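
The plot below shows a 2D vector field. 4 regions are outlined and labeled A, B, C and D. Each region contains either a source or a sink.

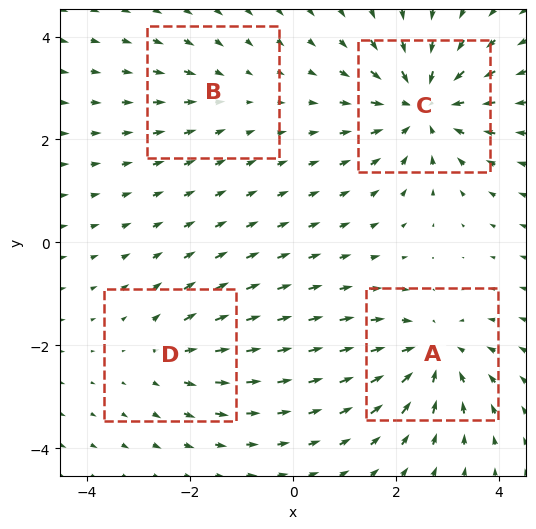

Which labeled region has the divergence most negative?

Divergence at each region's feature centre — A: about -5, B: about -2, C: about -6, D: about +3. Region C is most negative.

C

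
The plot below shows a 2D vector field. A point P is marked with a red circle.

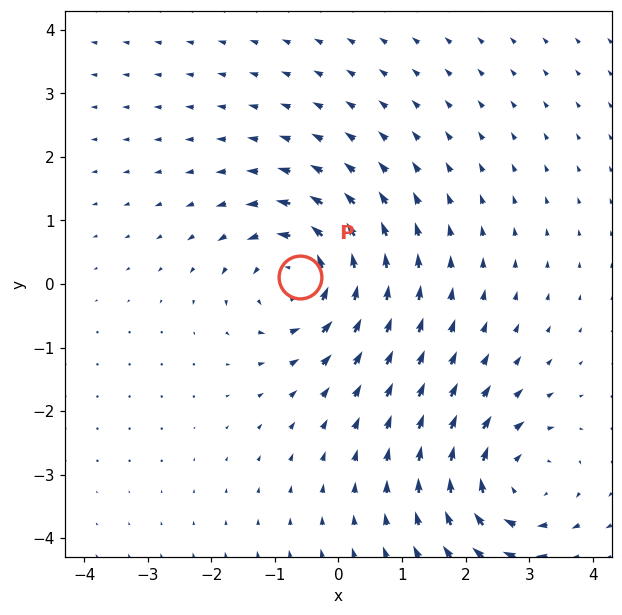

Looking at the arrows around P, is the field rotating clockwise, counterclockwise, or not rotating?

counterclockwise

Near P at (-0.6, 0.1) the arrows circulate counterclockwise. The curl (z-component) there is about +5; positive curl means counterclockwise rotation.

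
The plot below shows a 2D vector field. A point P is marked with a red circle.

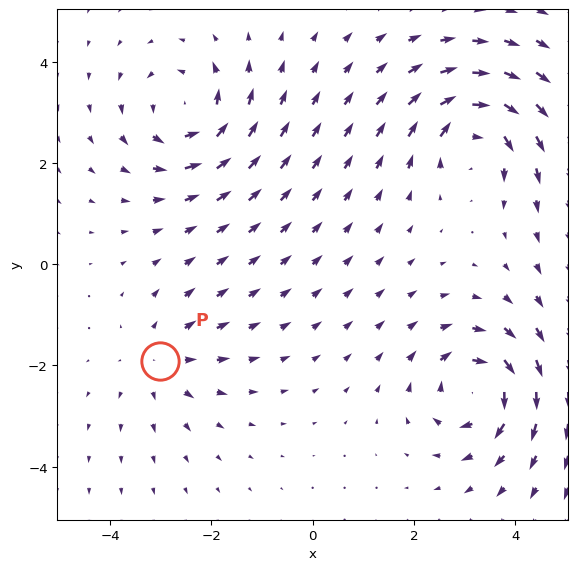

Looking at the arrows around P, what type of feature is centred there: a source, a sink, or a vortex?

At P (-3.0, -1.9) the arrows spread outward. Divergence about +3, curl ≈0 — positive divergence with near-zero curl is a source.

source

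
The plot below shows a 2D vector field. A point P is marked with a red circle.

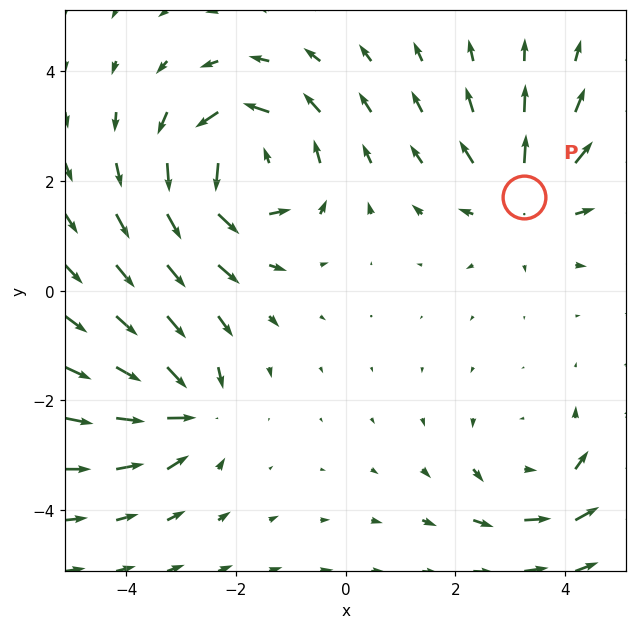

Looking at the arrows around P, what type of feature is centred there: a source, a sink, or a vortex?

At P (3.2, 1.7) the arrows spread outward. Divergence about +3, curl ≈0 — positive divergence with near-zero curl is a source.

source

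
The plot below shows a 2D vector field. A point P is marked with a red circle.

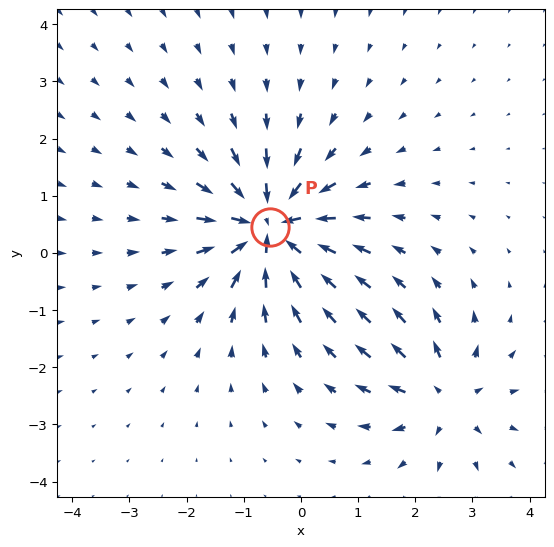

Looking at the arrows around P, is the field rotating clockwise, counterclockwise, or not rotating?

not rotating

Near P at (-0.5, 0.4) the arrows show no circulation. The curl there is ≈0.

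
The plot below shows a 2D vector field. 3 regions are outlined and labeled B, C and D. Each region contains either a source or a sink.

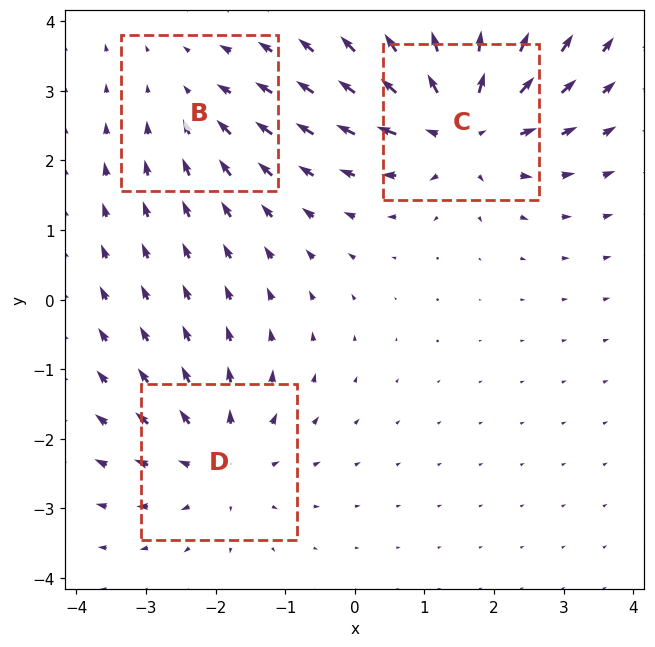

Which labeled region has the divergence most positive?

Divergence at each region's feature centre — B: about -2, C: about +5, D: about +3. Region C is most positive.

C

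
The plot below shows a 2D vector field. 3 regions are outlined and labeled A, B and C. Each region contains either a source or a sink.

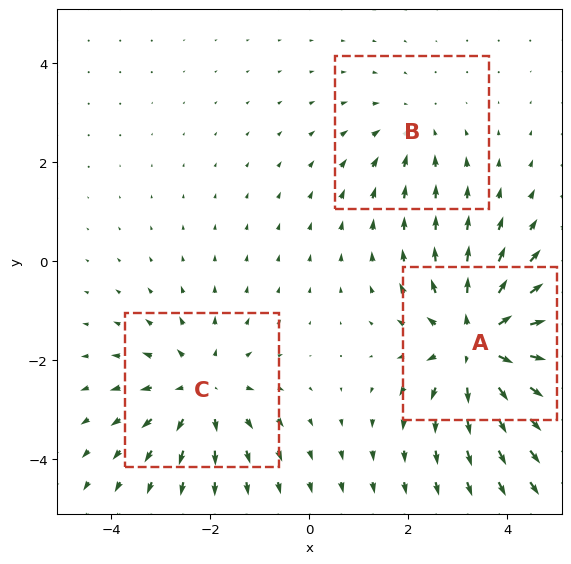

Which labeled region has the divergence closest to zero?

B

Divergence at each region's feature centre — A: about +5, B: about -2, C: about +3. Region B is closest to zero.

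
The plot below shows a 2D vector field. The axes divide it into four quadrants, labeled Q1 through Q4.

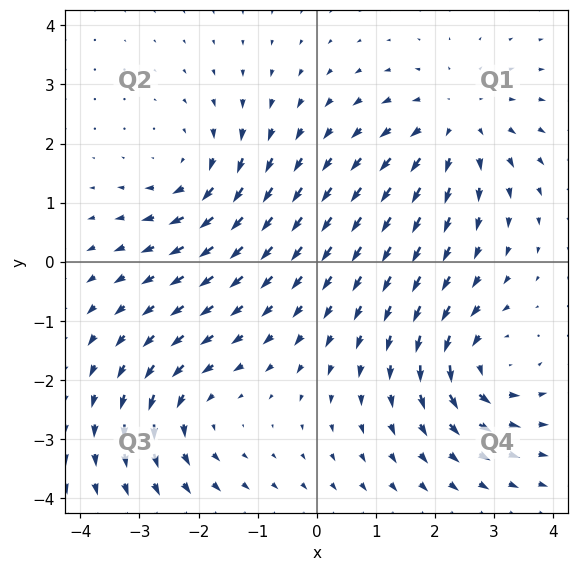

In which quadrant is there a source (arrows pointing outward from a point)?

The source sits at approximately (2.4, 2.3), which lies in quadrant Q1. The divergence there is about +3, positive as expected for a source.

Q1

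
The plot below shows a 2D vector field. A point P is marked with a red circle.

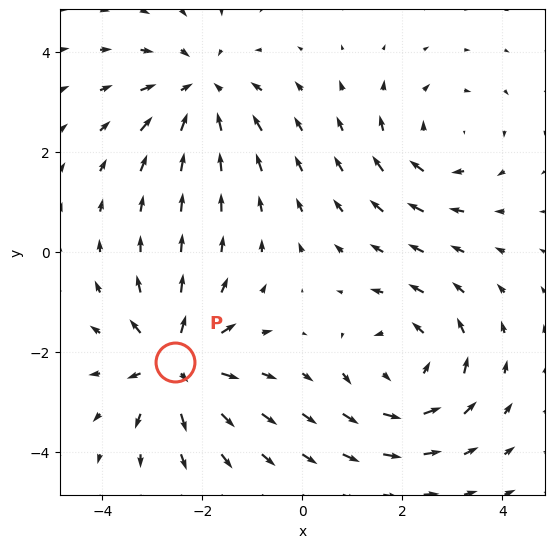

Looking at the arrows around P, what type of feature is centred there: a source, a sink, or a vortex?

At P (-2.5, -2.2) the arrows spread outward. Divergence about +6, curl ≈0 — positive divergence with near-zero curl is a source.

source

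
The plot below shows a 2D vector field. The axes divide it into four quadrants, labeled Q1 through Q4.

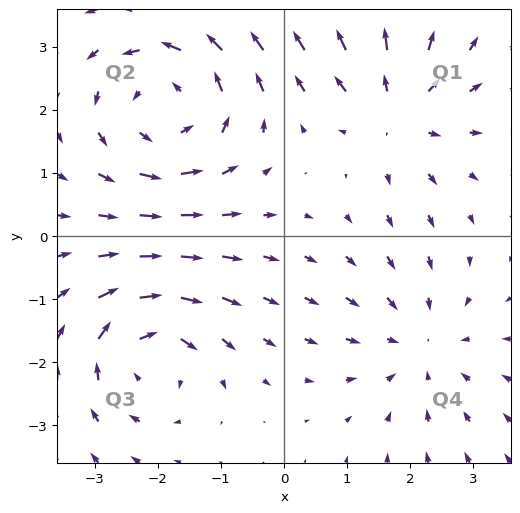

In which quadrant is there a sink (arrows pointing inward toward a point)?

The sink sits at approximately (2.2, -1.7), which lies in quadrant Q4. The divergence there is about -3, negative as expected for a sink.

Q4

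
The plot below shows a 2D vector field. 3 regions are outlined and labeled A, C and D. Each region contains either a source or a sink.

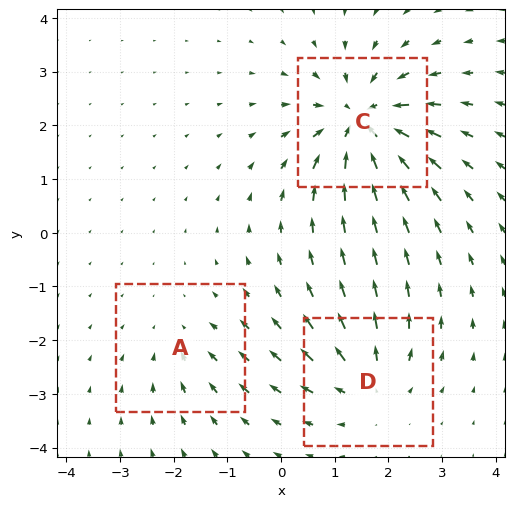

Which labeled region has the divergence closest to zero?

Divergence at each region's feature centre — A: about -2, C: about -6, D: about +4. Region A is closest to zero.

A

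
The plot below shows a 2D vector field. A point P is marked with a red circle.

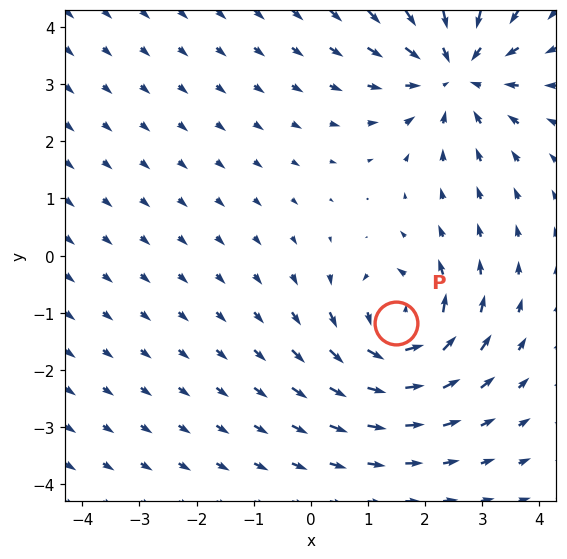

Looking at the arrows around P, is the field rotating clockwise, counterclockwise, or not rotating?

counterclockwise

Near P at (1.5, -1.2) the arrows circulate counterclockwise. The curl (z-component) there is about +4; positive curl means counterclockwise rotation.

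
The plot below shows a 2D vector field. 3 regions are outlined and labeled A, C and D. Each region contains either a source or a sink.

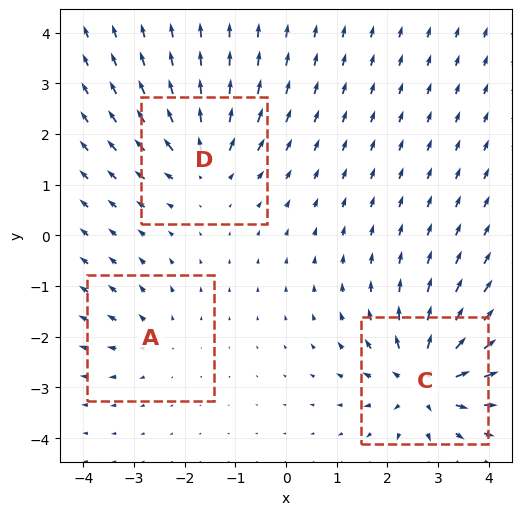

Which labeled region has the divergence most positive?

C

Divergence at each region's feature centre — A: about +2, C: about +6, D: about +4. Region C is most positive.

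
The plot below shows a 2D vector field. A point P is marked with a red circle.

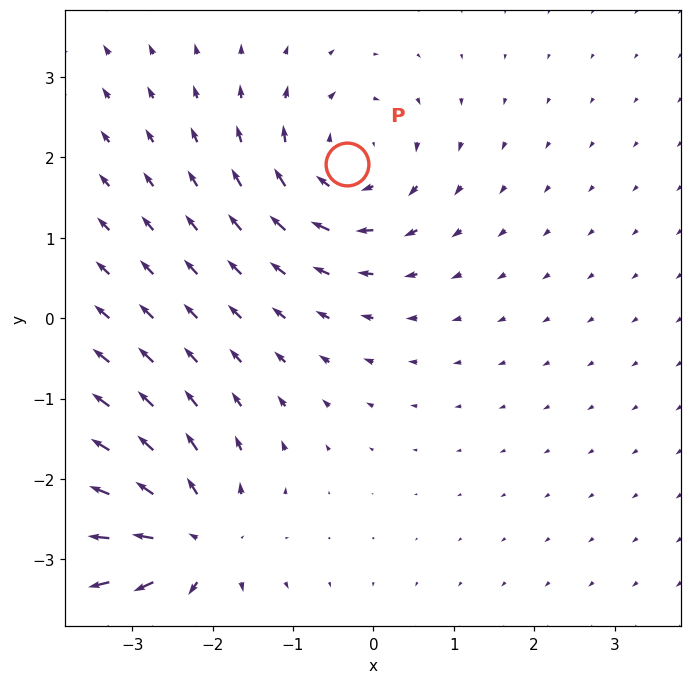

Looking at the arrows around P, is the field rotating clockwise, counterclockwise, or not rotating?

clockwise

Near P at (-0.3, 1.9) the arrows circulate clockwise. The curl (z-component) there is about -4; negative curl means clockwise rotation.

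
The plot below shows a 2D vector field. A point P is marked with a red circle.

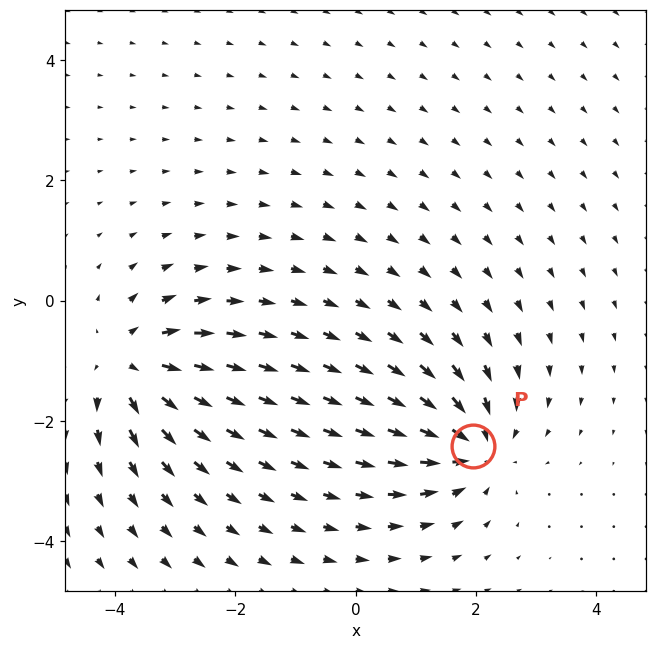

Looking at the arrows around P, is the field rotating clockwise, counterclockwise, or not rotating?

Near P at (1.9, -2.4) the arrows show no circulation. The curl there is ≈0.

not rotating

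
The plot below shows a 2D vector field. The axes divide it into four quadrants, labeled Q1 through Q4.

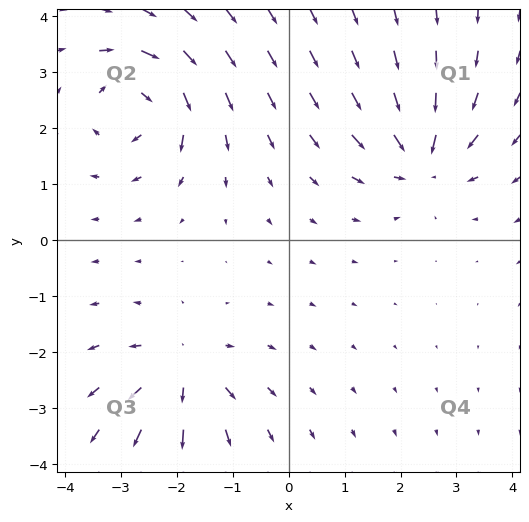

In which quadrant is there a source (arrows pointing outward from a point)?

The source sits at approximately (-1.9, -2.3), which lies in quadrant Q3. The divergence there is about +4, positive as expected for a source.

Q3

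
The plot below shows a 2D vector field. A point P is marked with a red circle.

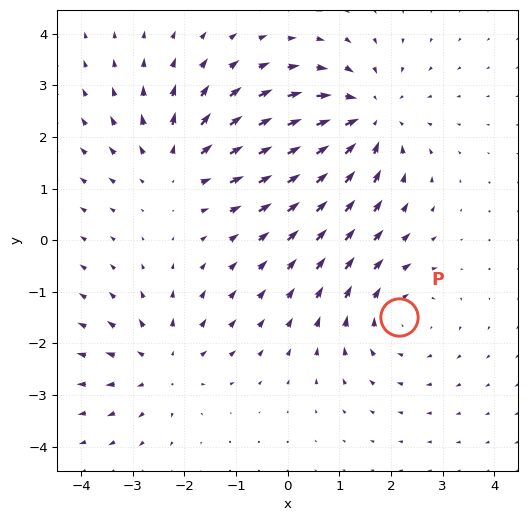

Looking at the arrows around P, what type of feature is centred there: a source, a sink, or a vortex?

vortex

At P (2.2, -1.5) the arrows circulate clockwise. Divergence ≈0, curl about -3 — near-zero divergence with nonzero curl is a vortex.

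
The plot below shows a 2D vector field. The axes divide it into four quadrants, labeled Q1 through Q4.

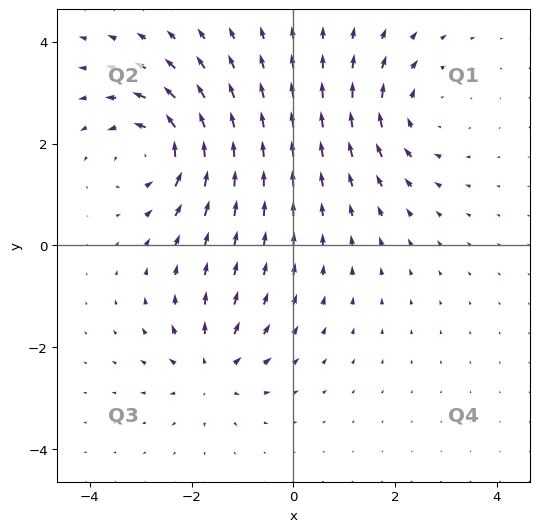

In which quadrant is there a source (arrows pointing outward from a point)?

The source sits at approximately (-1.6, -2.4), which lies in quadrant Q3. The divergence there is about +4, positive as expected for a source.

Q3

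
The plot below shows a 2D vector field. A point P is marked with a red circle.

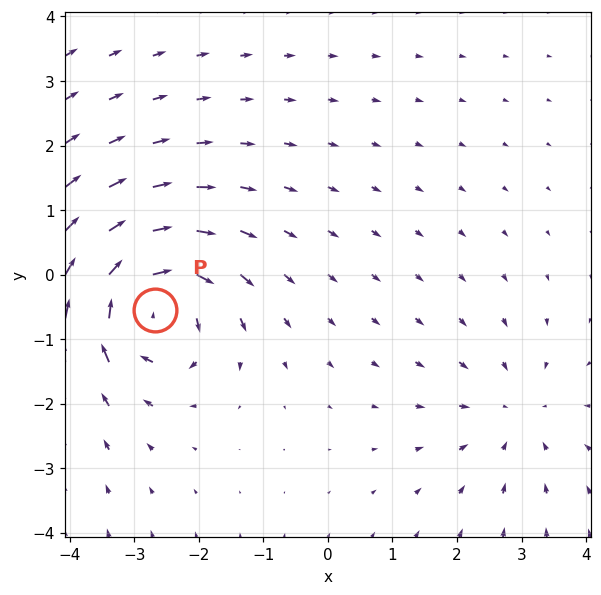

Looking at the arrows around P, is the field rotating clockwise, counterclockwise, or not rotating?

Near P at (-2.7, -0.6) the arrows circulate clockwise. The curl (z-component) there is about -6; negative curl means clockwise rotation.

clockwise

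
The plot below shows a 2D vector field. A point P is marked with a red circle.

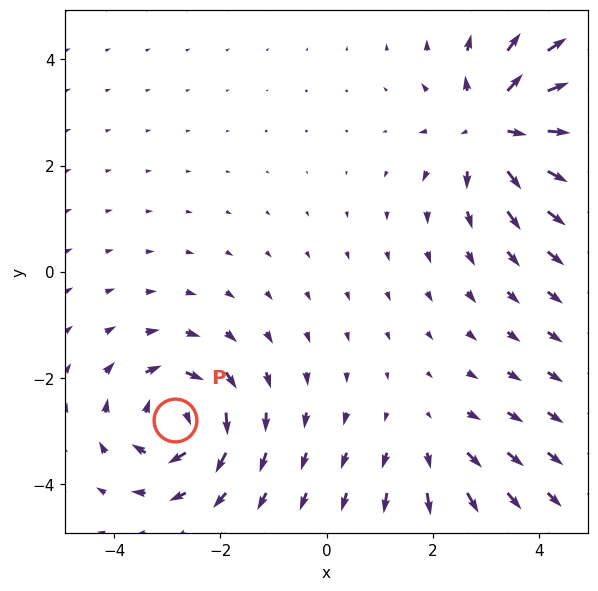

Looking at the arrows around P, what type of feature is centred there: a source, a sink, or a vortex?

vortex

At P (-2.9, -2.8) the arrows circulate clockwise. Divergence ≈0, curl about -5 — near-zero divergence with nonzero curl is a vortex.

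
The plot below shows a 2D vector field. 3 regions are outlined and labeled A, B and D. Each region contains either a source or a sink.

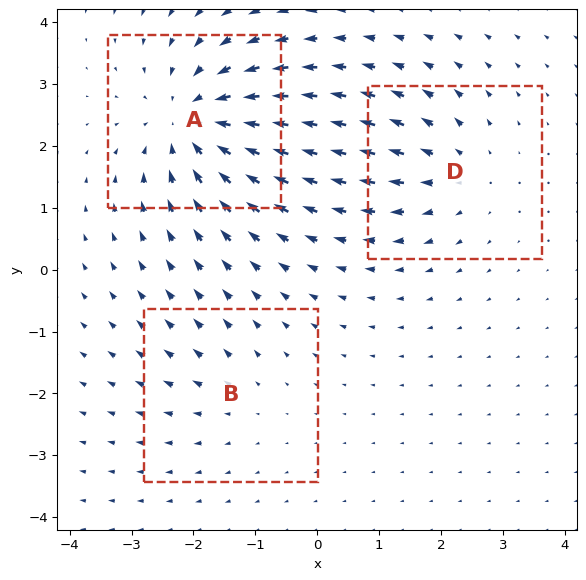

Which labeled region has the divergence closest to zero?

Divergence at each region's feature centre — A: about -5, B: about +2, D: about +3. Region B is closest to zero.

B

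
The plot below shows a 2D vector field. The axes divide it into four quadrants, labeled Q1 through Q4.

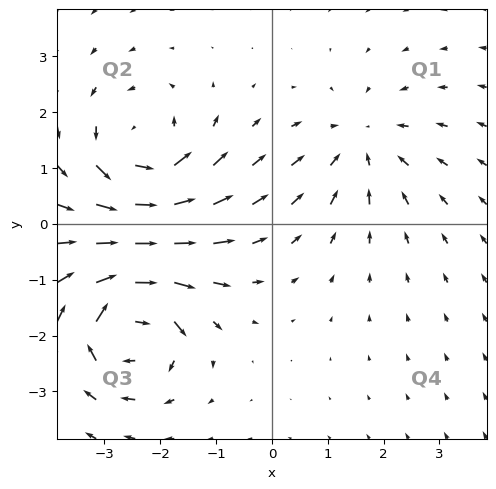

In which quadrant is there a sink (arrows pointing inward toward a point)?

The sink sits at approximately (1.6, 1.4), which lies in quadrant Q1. The divergence there is about -3, negative as expected for a sink.

Q1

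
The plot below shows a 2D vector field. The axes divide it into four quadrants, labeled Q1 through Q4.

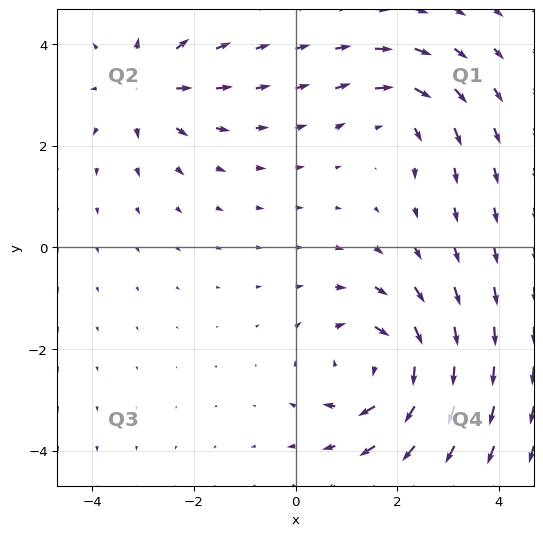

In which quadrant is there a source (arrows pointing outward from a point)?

Q2

The source sits at approximately (-2.9, 3.2), which lies in quadrant Q2. The divergence there is about +3, positive as expected for a source.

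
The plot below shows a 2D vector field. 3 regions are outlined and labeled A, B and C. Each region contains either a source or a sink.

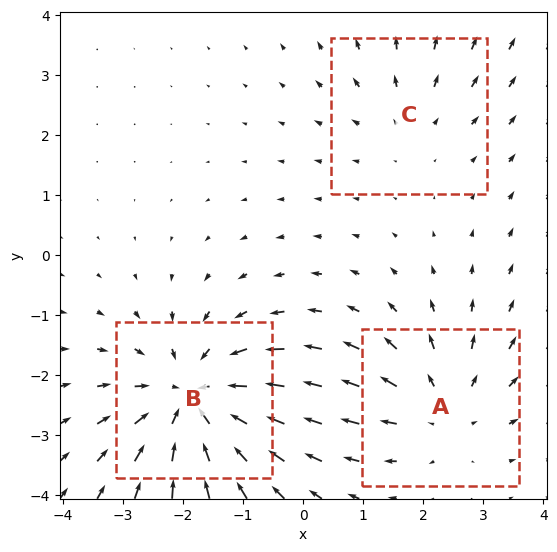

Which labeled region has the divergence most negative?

B

Divergence at each region's feature centre — A: about +3, B: about -4, C: about +2. Region B is most negative.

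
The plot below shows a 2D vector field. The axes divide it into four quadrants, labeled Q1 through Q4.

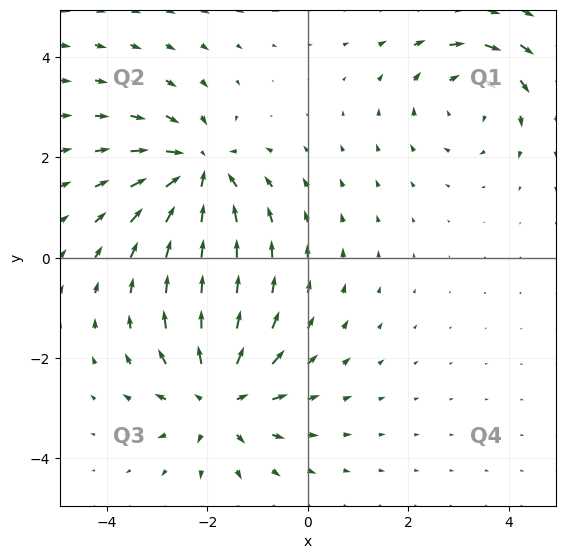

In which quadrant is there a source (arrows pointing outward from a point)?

The source sits at approximately (-1.8, -2.8), which lies in quadrant Q3. The divergence there is about +5, positive as expected for a source.

Q3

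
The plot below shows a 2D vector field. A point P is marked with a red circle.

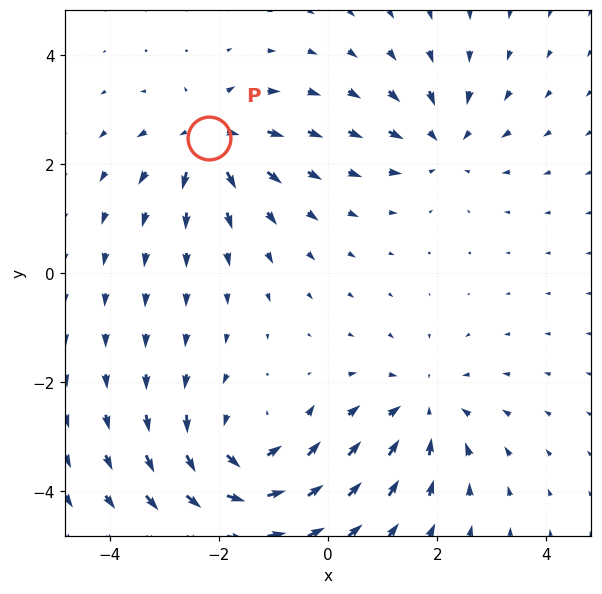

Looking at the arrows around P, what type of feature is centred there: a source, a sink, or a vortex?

source

At P (-2.2, 2.5) the arrows spread outward. Divergence about +4, curl ≈0 — positive divergence with near-zero curl is a source.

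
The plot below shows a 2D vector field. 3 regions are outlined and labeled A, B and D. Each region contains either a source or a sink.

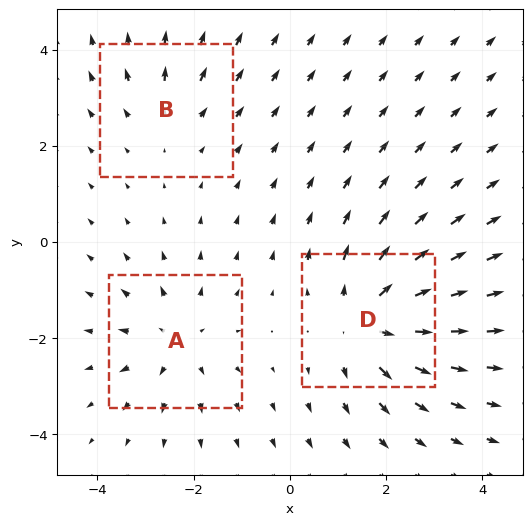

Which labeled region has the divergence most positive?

Divergence at each region's feature centre — A: about +3, B: about +2, D: about +4. Region D is most positive.

D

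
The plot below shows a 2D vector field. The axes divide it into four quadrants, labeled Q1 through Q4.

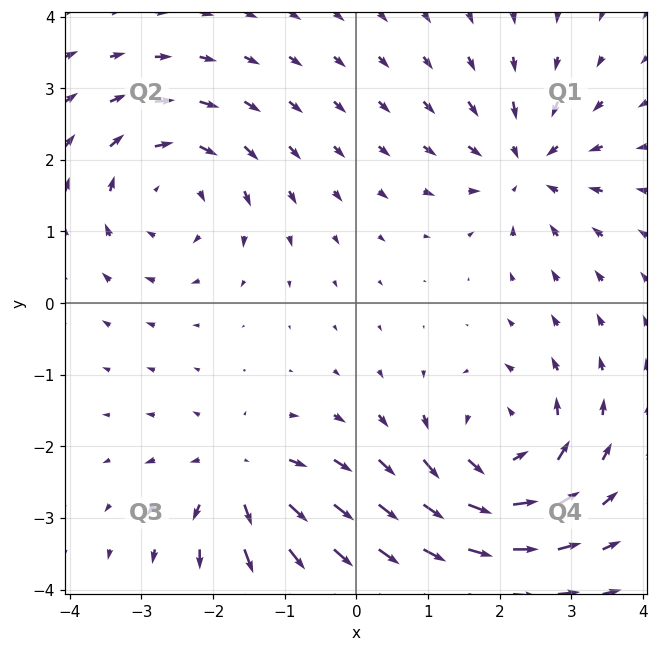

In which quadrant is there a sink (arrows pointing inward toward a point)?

Q1

The sink sits at approximately (2.4, 1.9), which lies in quadrant Q1. The divergence there is about -4, negative as expected for a sink.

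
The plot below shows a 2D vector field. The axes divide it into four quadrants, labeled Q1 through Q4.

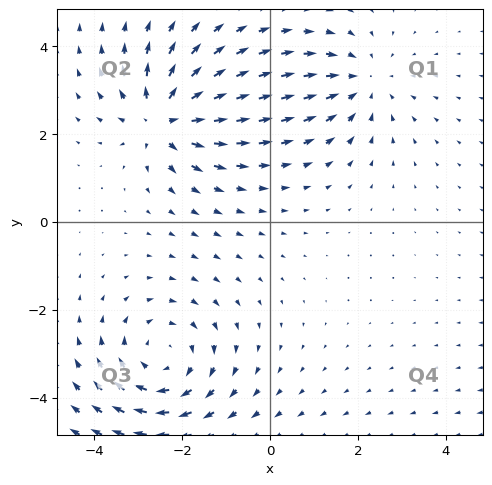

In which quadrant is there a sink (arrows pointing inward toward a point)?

Q1

The sink sits at approximately (2.1, 3.2), which lies in quadrant Q1. The divergence there is about -3, negative as expected for a sink.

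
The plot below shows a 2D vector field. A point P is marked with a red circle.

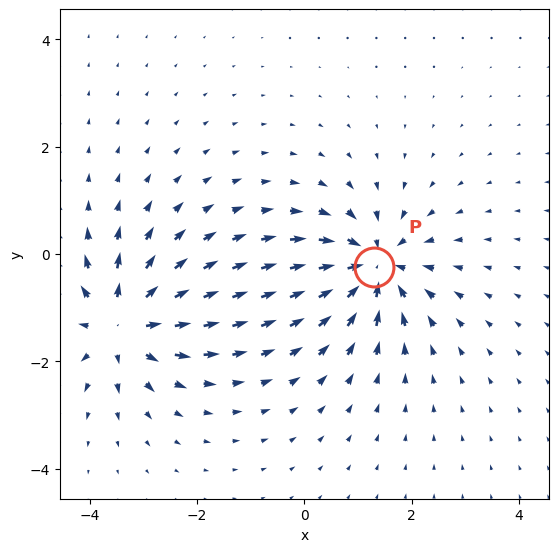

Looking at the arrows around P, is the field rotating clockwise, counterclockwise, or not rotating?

not rotating

Near P at (1.3, -0.2) the arrows show no circulation. The curl there is ≈0.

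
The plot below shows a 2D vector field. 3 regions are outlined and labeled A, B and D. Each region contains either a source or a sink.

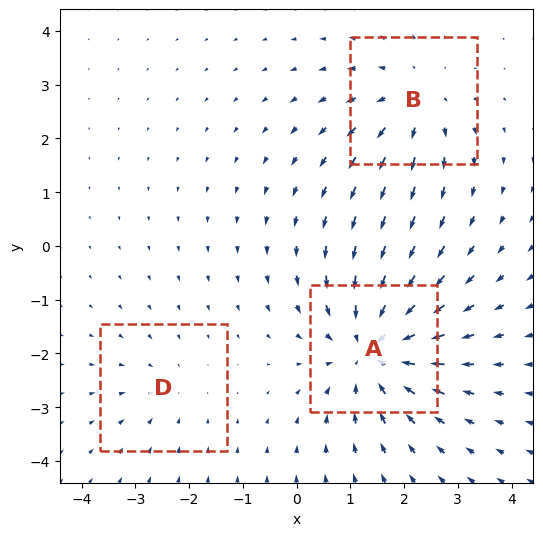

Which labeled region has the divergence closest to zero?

D

Divergence at each region's feature centre — A: about -5, B: about +3, D: about -2. Region D is closest to zero.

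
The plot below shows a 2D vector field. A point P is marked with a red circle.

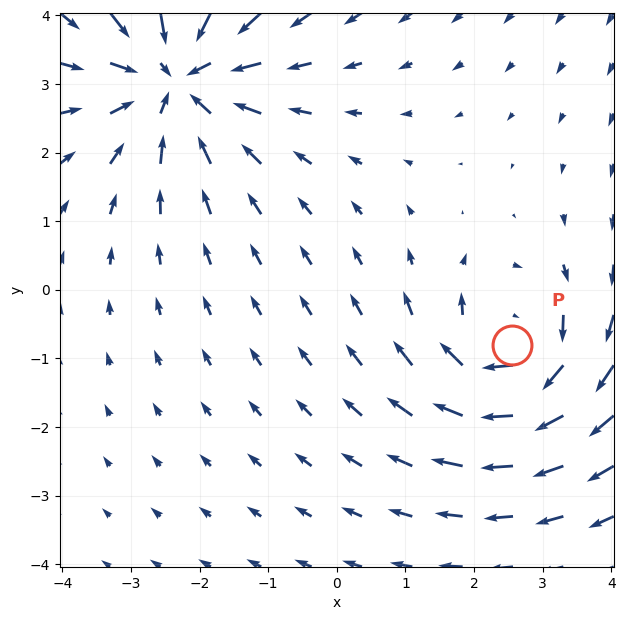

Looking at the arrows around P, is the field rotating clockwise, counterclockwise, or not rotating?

Near P at (2.6, -0.8) the arrows circulate clockwise. The curl (z-component) there is about -3; negative curl means clockwise rotation.

clockwise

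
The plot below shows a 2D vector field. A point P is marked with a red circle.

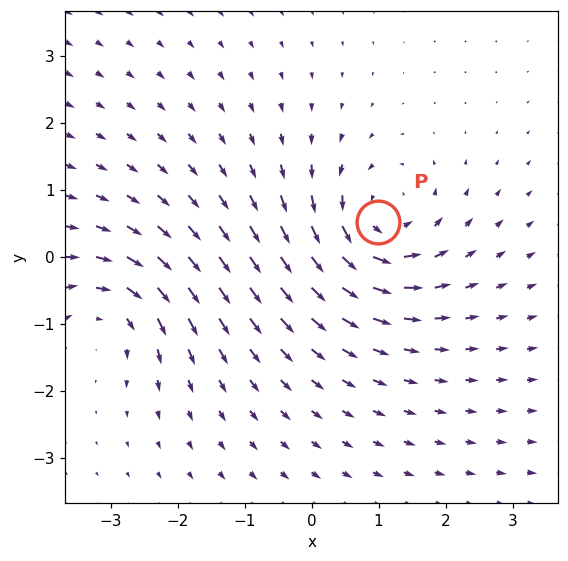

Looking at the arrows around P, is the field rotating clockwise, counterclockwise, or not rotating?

Near P at (1.0, 0.5) the arrows circulate counterclockwise. The curl (z-component) there is about +6; positive curl means counterclockwise rotation.

counterclockwise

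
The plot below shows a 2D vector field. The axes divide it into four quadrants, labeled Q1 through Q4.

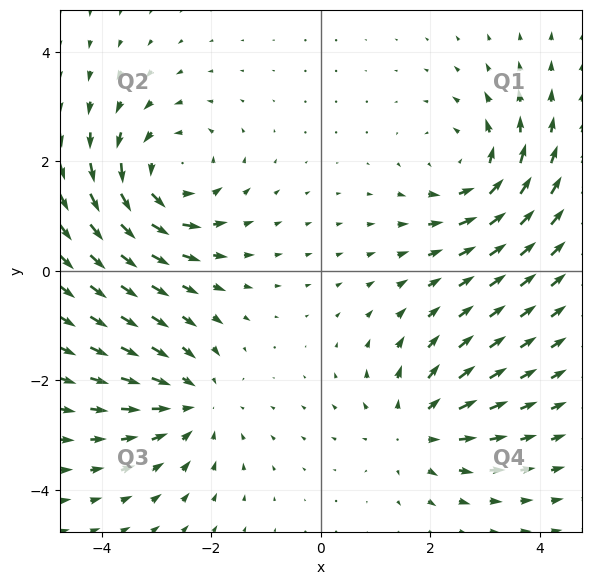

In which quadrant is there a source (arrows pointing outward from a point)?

The source sits at approximately (1.7, -2.9), which lies in quadrant Q4. The divergence there is about +3, positive as expected for a source.

Q4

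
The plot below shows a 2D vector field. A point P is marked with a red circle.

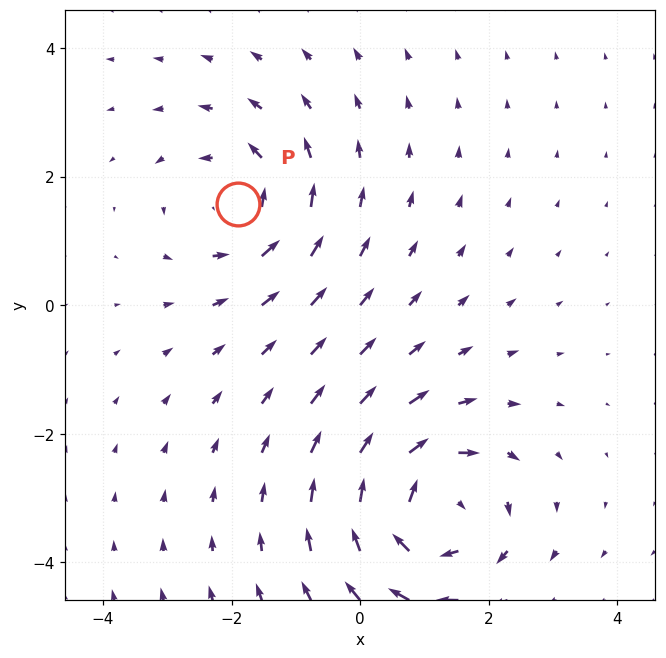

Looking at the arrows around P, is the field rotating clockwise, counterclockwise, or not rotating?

counterclockwise

Near P at (-1.9, 1.6) the arrows circulate counterclockwise. The curl (z-component) there is about +4; positive curl means counterclockwise rotation.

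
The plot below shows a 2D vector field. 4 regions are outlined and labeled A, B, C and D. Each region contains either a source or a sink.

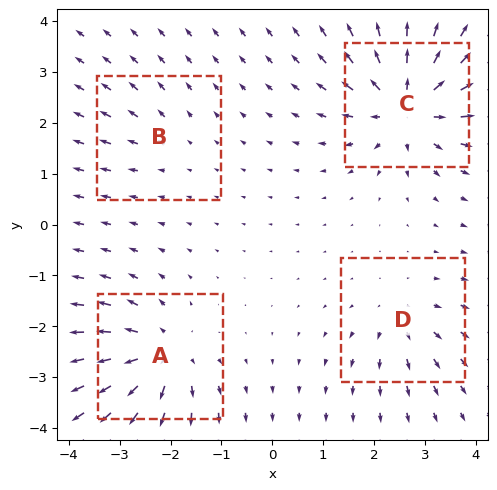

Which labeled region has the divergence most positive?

C

Divergence at each region's feature centre — A: about +6, B: about +2, C: about +8, D: about +4. Region C is most positive.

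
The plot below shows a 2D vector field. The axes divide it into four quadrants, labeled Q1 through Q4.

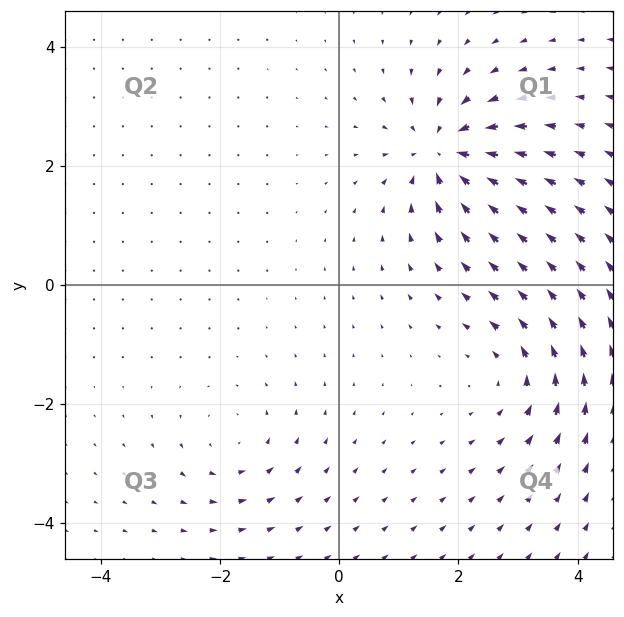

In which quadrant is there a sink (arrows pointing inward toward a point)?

The sink sits at approximately (1.7, 2.2), which lies in quadrant Q1. The divergence there is about -7, negative as expected for a sink.

Q1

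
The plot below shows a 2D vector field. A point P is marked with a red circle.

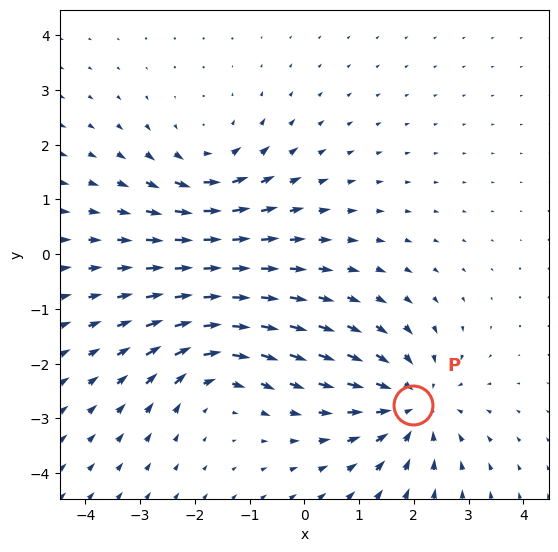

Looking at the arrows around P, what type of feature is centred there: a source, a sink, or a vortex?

sink

At P (2.0, -2.7) the arrows converge inward. Divergence about -4, curl ≈0 — negative divergence with near-zero curl is a sink.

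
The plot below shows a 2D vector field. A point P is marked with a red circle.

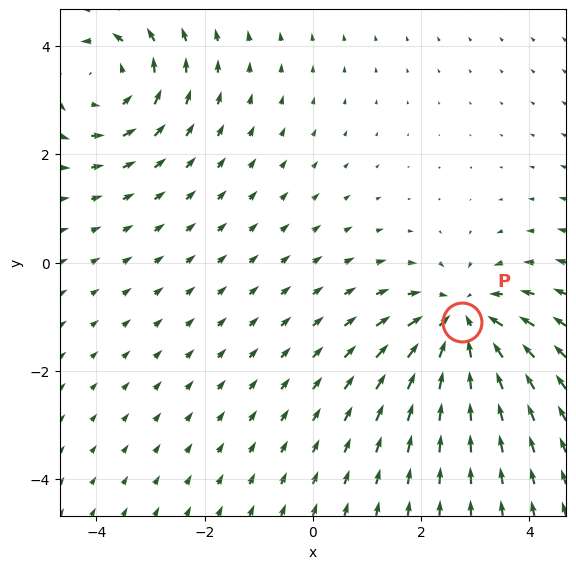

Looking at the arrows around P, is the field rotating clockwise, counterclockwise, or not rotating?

not rotating

Near P at (2.8, -1.1) the arrows show no circulation. The curl there is ≈0.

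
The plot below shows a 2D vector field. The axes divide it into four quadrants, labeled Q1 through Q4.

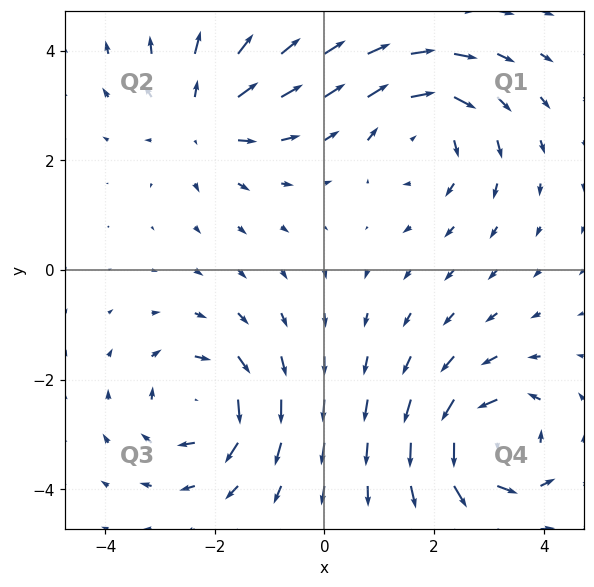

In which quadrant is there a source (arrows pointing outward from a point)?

Q2

The source sits at approximately (-2.2, 2.8), which lies in quadrant Q2. The divergence there is about +3, positive as expected for a source.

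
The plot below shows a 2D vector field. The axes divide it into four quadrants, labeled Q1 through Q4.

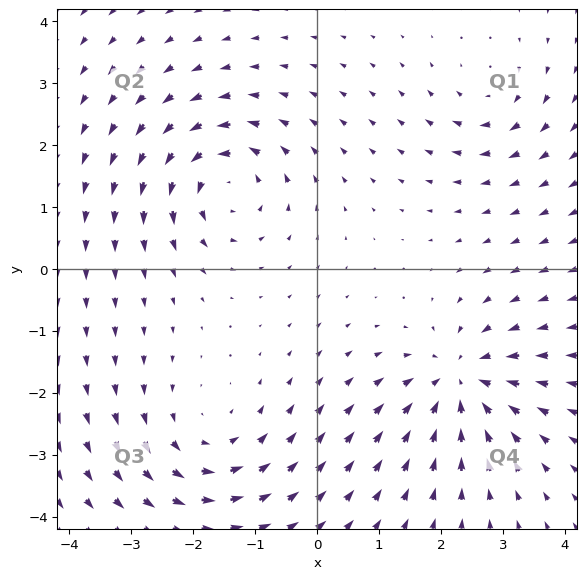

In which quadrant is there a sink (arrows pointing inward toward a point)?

Q4

The sink sits at approximately (2.3, -1.8), which lies in quadrant Q4. The divergence there is about -6, negative as expected for a sink.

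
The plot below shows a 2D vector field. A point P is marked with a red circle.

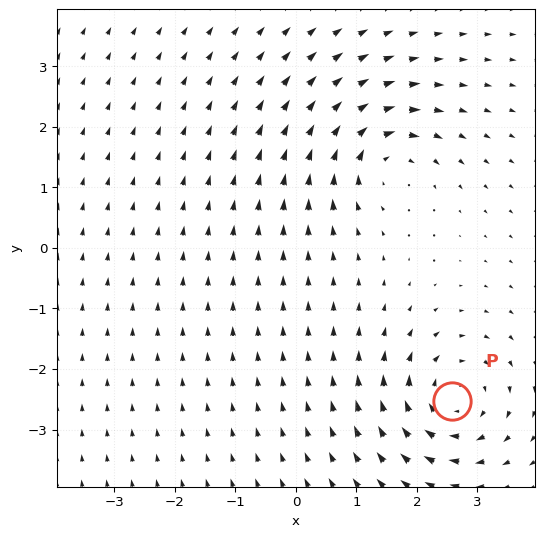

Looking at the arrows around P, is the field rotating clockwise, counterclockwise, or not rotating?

Near P at (2.6, -2.5) the arrows circulate clockwise. The curl (z-component) there is about -5; negative curl means clockwise rotation.

clockwise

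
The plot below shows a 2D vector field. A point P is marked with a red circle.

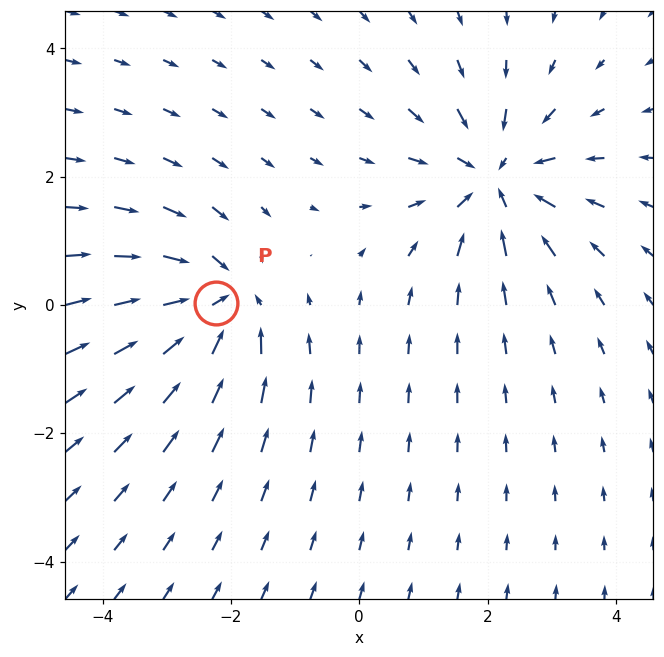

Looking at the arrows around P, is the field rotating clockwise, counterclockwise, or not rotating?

Near P at (-2.2, 0.0) the arrows show no circulation. The curl there is ≈0.

not rotating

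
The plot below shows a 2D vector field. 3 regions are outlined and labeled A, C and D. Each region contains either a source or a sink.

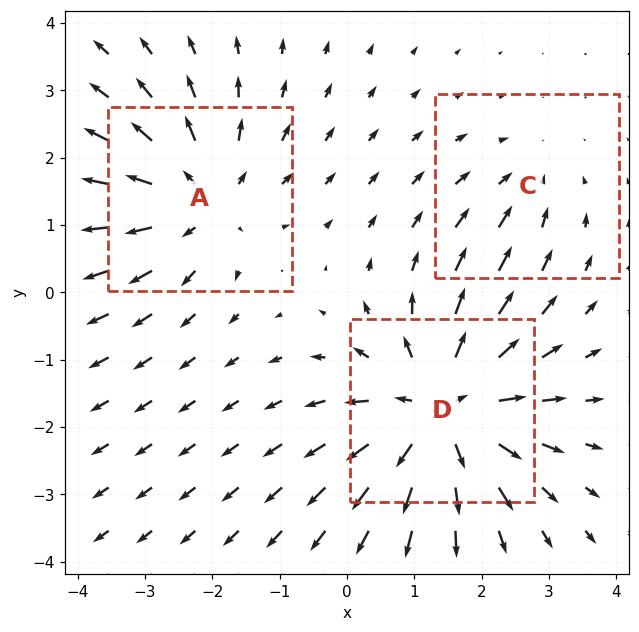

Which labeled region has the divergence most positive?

Divergence at each region's feature centre — A: about +3, C: about -2, D: about +5. Region D is most positive.

D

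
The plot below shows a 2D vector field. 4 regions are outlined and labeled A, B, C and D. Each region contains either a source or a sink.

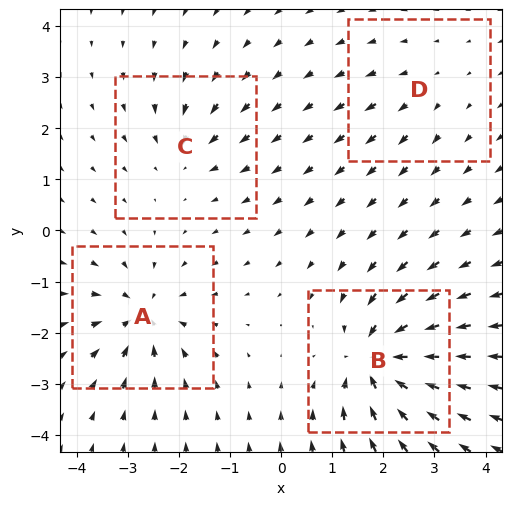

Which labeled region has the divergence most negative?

Divergence at each region's feature centre — A: about -6, B: about -9, C: about -4, D: about +2. Region B is most negative.

B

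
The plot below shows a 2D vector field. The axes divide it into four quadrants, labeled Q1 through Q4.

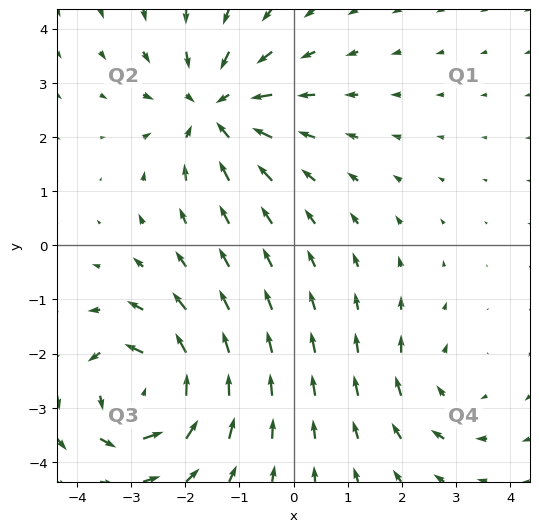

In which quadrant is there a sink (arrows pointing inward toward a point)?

Q2

The sink sits at approximately (-1.4, 2.5), which lies in quadrant Q2. The divergence there is about -4, negative as expected for a sink.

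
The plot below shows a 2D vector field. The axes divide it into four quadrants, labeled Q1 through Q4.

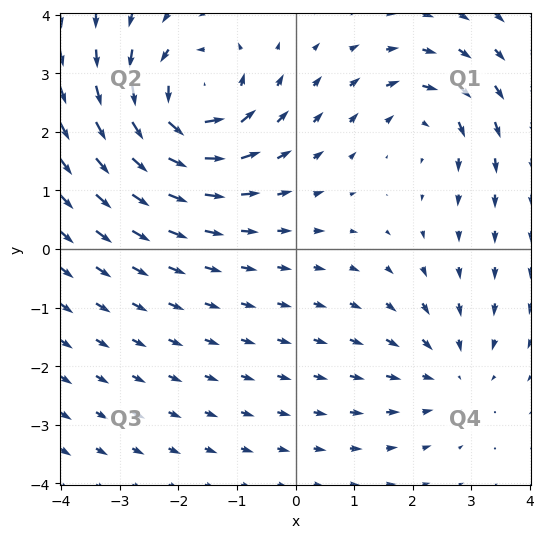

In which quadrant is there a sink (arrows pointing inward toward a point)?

Q4

The sink sits at approximately (2.6, -2.1), which lies in quadrant Q4. The divergence there is about -2, negative as expected for a sink.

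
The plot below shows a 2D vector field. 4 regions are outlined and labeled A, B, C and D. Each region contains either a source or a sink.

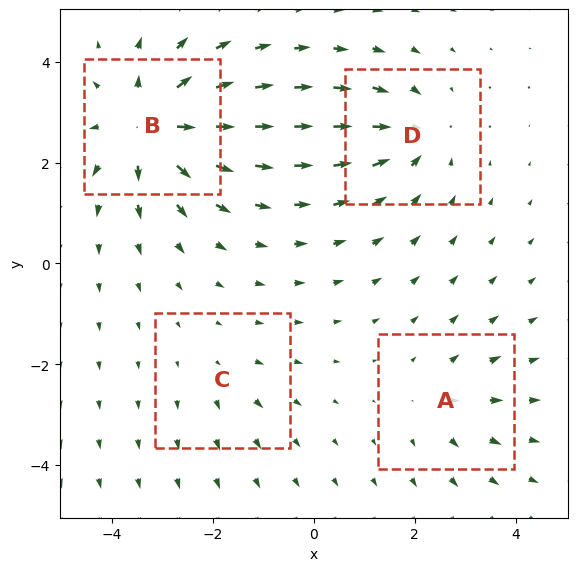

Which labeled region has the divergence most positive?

Divergence at each region's feature centre — A: about +3, B: about +7, C: about +2, D: about -5. Region B is most positive.

B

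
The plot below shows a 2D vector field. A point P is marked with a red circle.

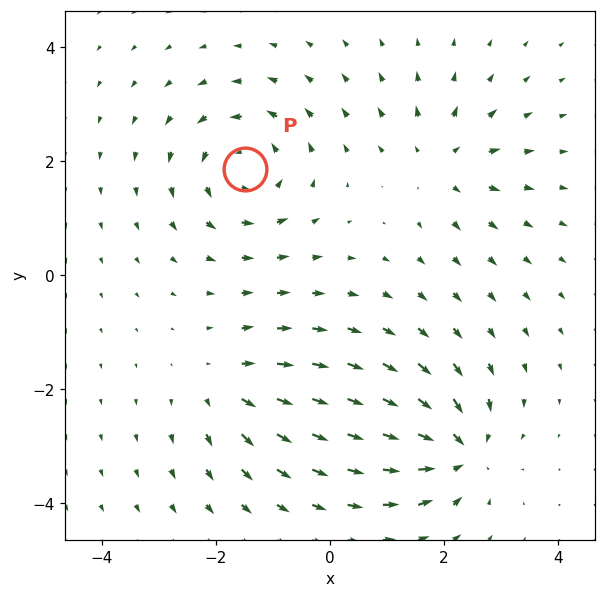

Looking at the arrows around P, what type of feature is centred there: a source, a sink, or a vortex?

vortex

At P (-1.5, 1.9) the arrows circulate counterclockwise. Divergence ≈0, curl about +5 — near-zero divergence with nonzero curl is a vortex.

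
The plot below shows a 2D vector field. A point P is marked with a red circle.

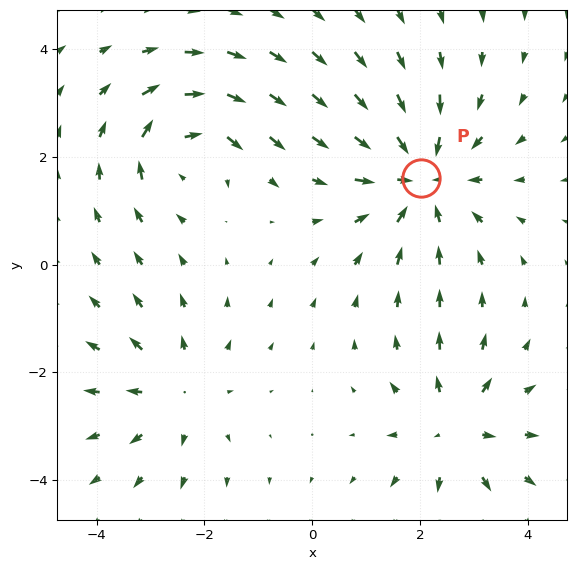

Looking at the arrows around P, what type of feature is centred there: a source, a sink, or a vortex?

At P (2.0, 1.6) the arrows converge inward. Divergence about -4, curl ≈0 — negative divergence with near-zero curl is a sink.

sink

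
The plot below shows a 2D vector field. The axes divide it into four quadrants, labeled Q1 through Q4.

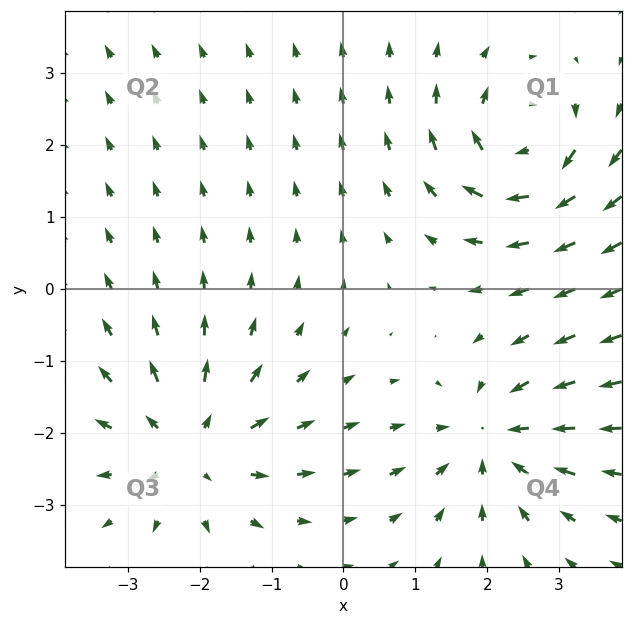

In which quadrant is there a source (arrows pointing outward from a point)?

The source sits at approximately (-2.1, -2.2), which lies in quadrant Q3. The divergence there is about +3, positive as expected for a source.

Q3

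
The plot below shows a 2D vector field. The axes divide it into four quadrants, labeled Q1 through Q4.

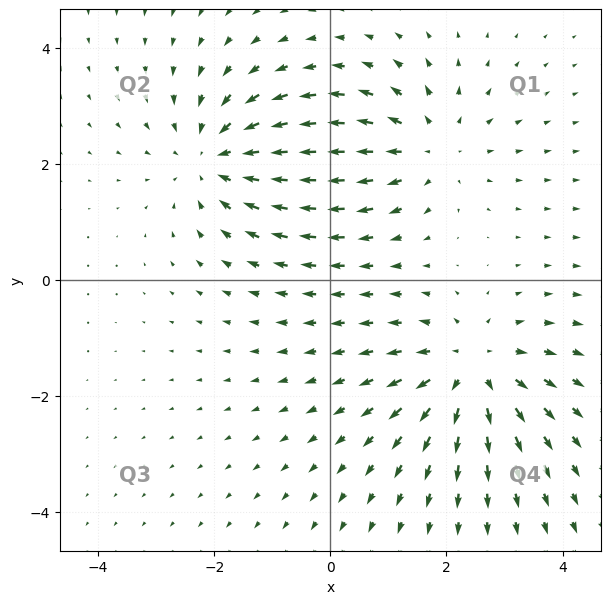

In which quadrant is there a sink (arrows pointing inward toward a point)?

The sink sits at approximately (-2.0, 2.1), which lies in quadrant Q2. The divergence there is about -4, negative as expected for a sink.

Q2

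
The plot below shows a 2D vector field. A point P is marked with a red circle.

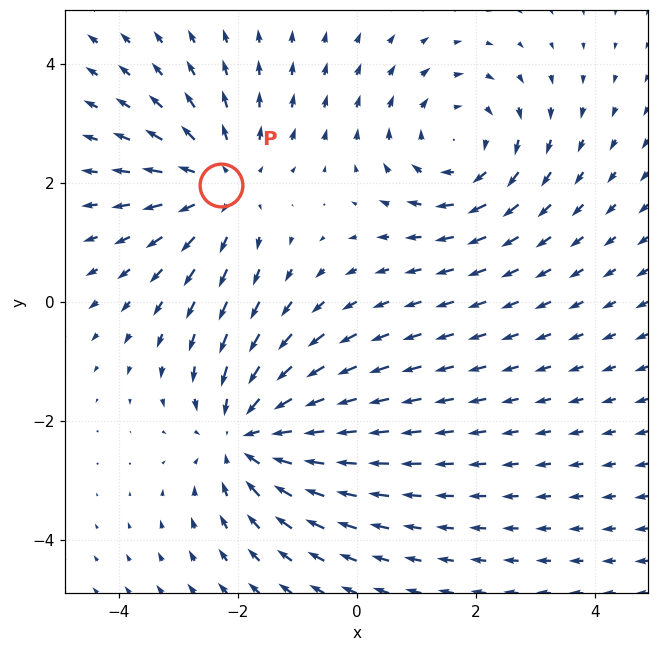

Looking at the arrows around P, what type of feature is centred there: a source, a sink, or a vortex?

At P (-2.3, 2.0) the arrows spread outward. Divergence about +3, curl ≈0 — positive divergence with near-zero curl is a source.

source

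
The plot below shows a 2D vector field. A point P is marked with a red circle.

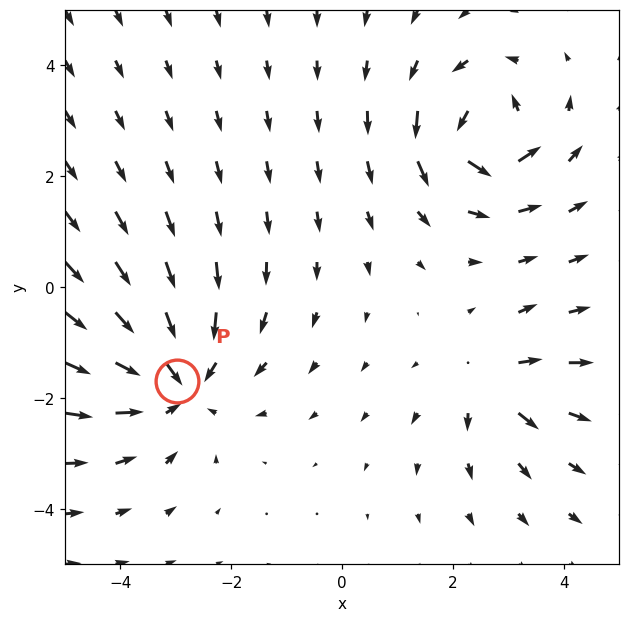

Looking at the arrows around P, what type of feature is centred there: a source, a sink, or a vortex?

sink

At P (-3.0, -1.7) the arrows converge inward. Divergence about -4, curl ≈0 — negative divergence with near-zero curl is a sink.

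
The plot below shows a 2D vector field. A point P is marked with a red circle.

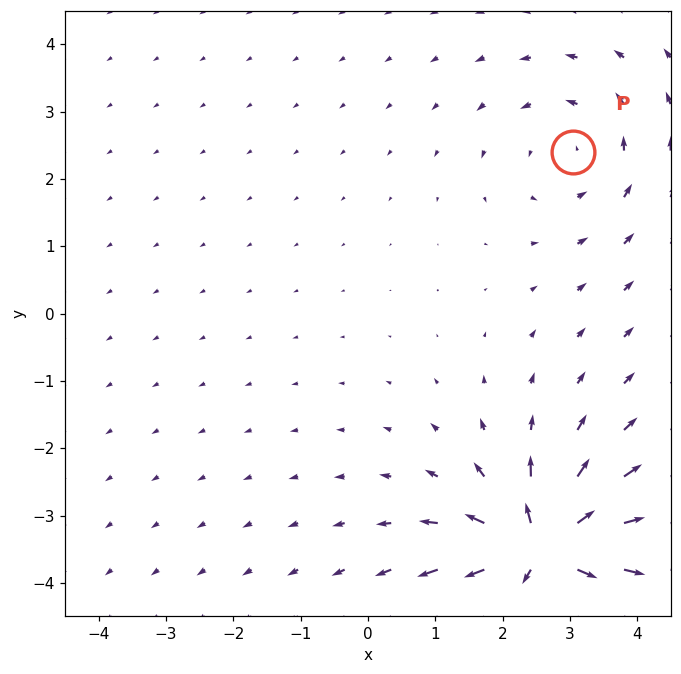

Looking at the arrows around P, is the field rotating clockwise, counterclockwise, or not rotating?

counterclockwise

Near P at (3.0, 2.4) the arrows circulate counterclockwise. The curl (z-component) there is about +2; positive curl means counterclockwise rotation.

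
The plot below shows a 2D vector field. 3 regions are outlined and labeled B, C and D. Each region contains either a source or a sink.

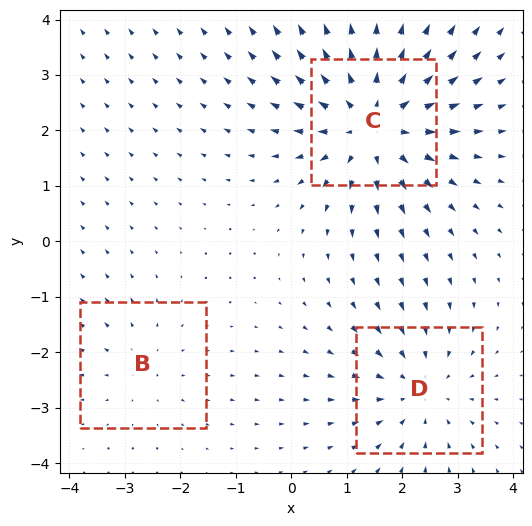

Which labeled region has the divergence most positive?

C

Divergence at each region's feature centre — B: about +2, C: about +4, D: about -3. Region C is most positive.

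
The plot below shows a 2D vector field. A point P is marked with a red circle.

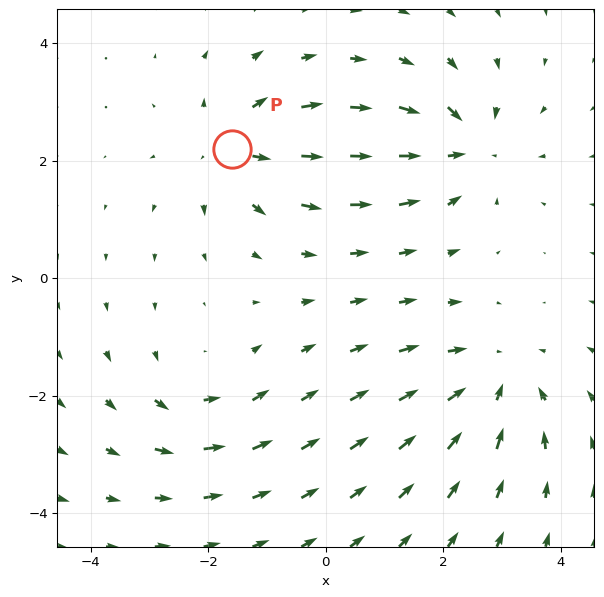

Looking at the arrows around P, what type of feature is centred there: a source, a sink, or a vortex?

At P (-1.6, 2.2) the arrows spread outward. Divergence about +4, curl ≈0 — positive divergence with near-zero curl is a source.

source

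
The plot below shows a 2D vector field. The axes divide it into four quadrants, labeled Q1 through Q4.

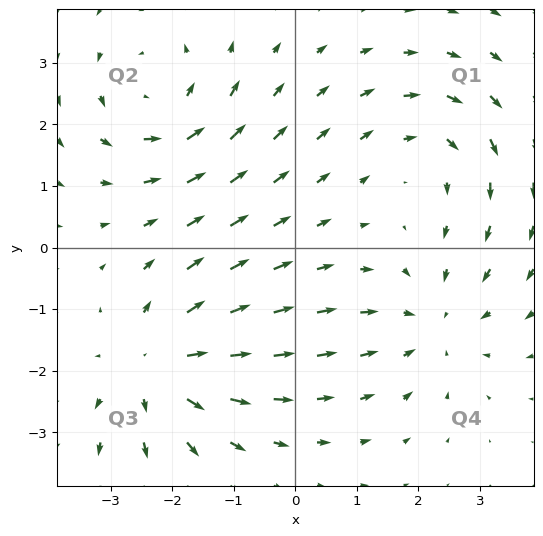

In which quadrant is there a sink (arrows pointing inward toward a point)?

Q4

The sink sits at approximately (2.2, -1.2), which lies in quadrant Q4. The divergence there is about -3, negative as expected for a sink.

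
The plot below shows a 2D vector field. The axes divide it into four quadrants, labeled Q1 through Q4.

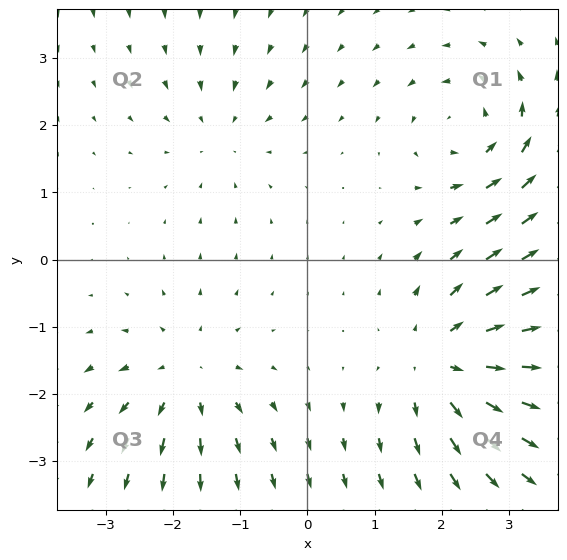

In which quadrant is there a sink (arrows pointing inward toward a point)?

Q2

The sink sits at approximately (-1.3, 1.9), which lies in quadrant Q2. The divergence there is about -3, negative as expected for a sink.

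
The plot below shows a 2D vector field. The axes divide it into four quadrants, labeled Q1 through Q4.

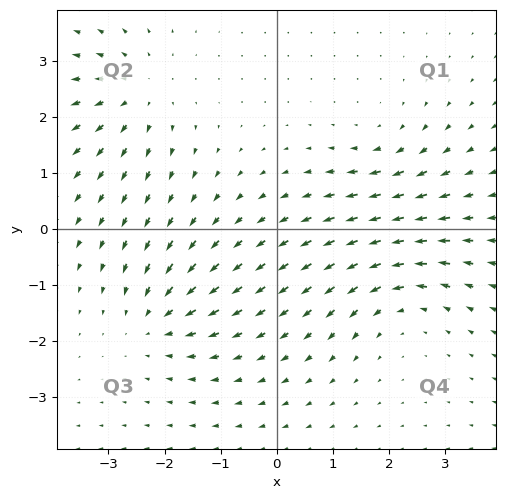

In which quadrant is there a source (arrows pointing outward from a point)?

Q2

The source sits at approximately (-2.5, 2.4), which lies in quadrant Q2. The divergence there is about +3, positive as expected for a source.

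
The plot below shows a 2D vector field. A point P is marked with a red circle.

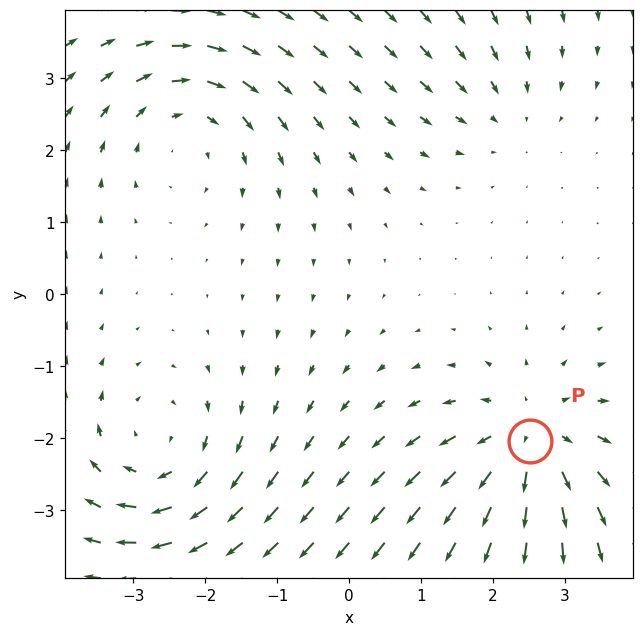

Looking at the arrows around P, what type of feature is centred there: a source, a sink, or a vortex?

At P (2.5, -2.0) the arrows spread outward. Divergence about +5, curl ≈0 — positive divergence with near-zero curl is a source.

source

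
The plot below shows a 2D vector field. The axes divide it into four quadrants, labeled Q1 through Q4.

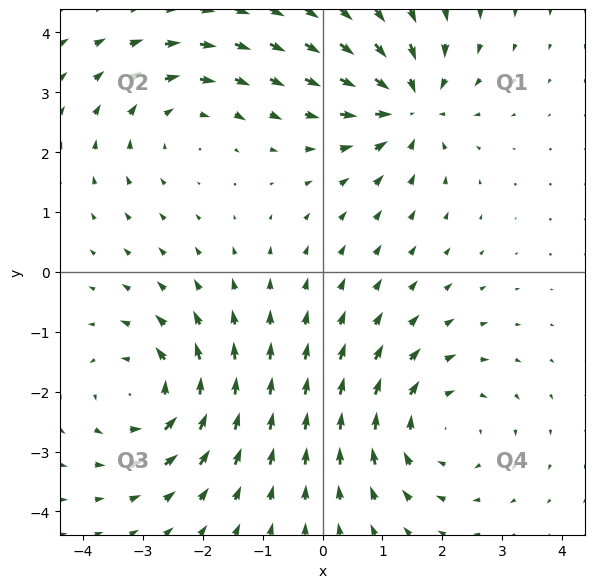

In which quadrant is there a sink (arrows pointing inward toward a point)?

The sink sits at approximately (1.4, 2.8), which lies in quadrant Q1. The divergence there is about -5, negative as expected for a sink.

Q1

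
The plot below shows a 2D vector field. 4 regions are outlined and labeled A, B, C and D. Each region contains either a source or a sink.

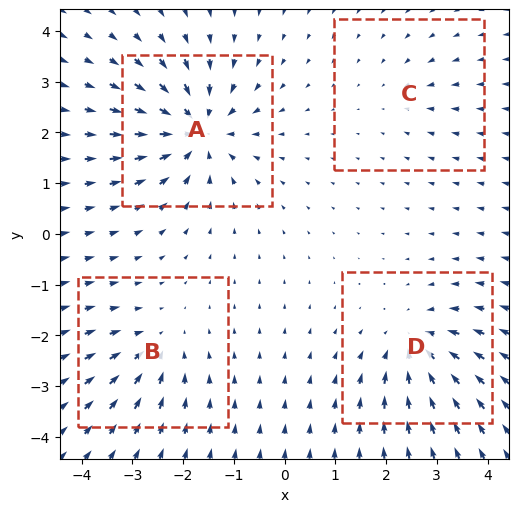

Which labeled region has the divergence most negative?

A

Divergence at each region's feature centre — A: about -8, B: about -4, C: about -2, D: about -5. Region A is most negative.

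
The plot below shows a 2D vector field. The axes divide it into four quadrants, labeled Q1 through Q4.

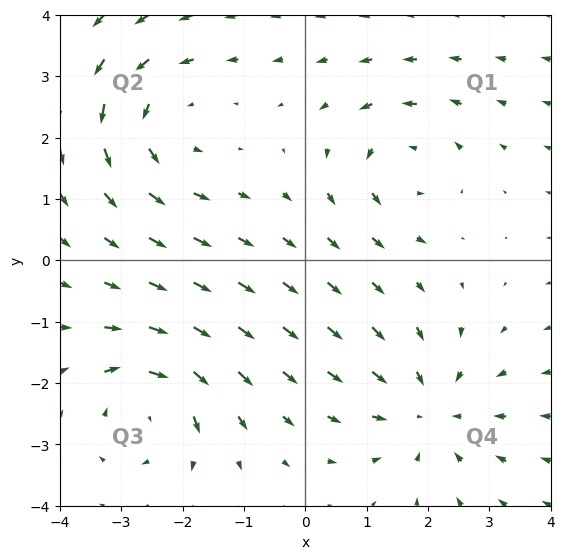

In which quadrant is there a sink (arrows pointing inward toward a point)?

Q4

The sink sits at approximately (2.0, -2.4), which lies in quadrant Q4. The divergence there is about -4, negative as expected for a sink.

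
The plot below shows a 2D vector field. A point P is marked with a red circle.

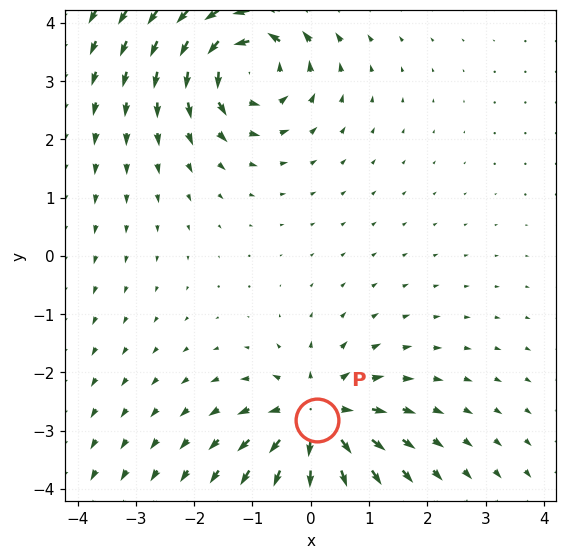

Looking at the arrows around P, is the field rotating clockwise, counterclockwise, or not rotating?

Near P at (0.1, -2.8) the arrows show no circulation. The curl there is ≈0.

not rotating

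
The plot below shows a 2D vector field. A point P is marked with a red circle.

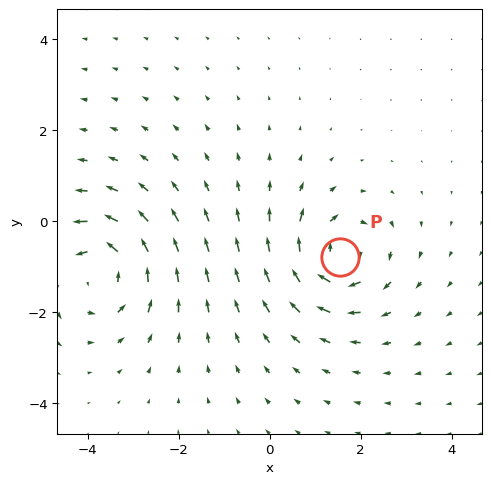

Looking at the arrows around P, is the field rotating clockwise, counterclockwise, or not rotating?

clockwise

Near P at (1.6, -0.8) the arrows circulate clockwise. The curl (z-component) there is about -4; negative curl means clockwise rotation.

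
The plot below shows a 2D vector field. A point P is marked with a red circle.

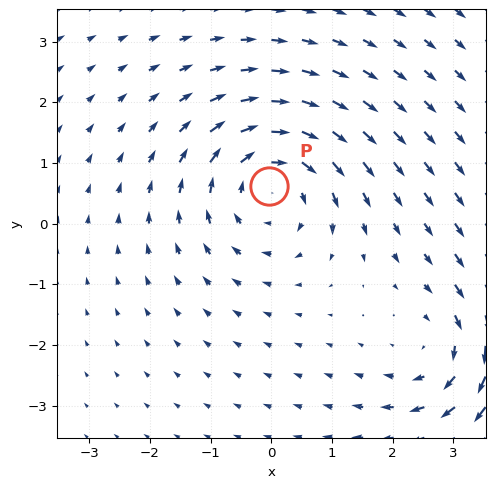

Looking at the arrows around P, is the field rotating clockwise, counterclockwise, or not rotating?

clockwise

Near P at (-0.0, 0.6) the arrows circulate clockwise. The curl (z-component) there is about -3; negative curl means clockwise rotation.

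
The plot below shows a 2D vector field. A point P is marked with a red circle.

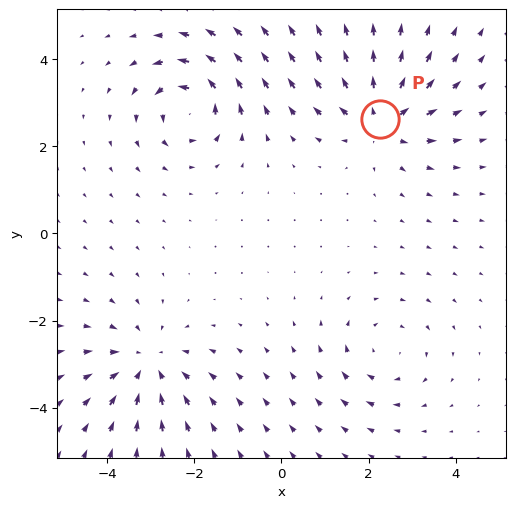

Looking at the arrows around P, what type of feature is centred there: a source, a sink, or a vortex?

source

At P (2.3, 2.6) the arrows spread outward. Divergence about +5, curl ≈0 — positive divergence with near-zero curl is a source.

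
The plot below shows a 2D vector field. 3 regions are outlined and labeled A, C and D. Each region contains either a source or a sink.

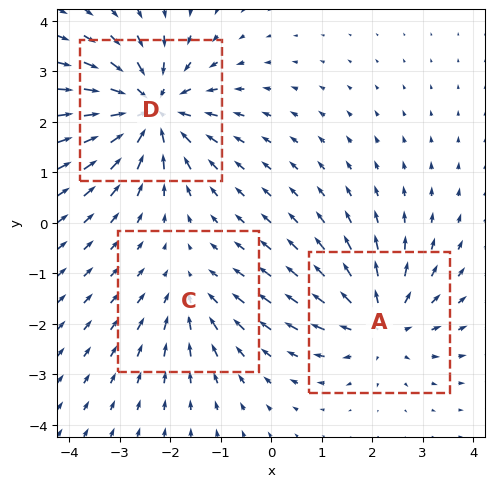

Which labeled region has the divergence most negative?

Divergence at each region's feature centre — A: about +3, C: about -2, D: about -5. Region D is most negative.

D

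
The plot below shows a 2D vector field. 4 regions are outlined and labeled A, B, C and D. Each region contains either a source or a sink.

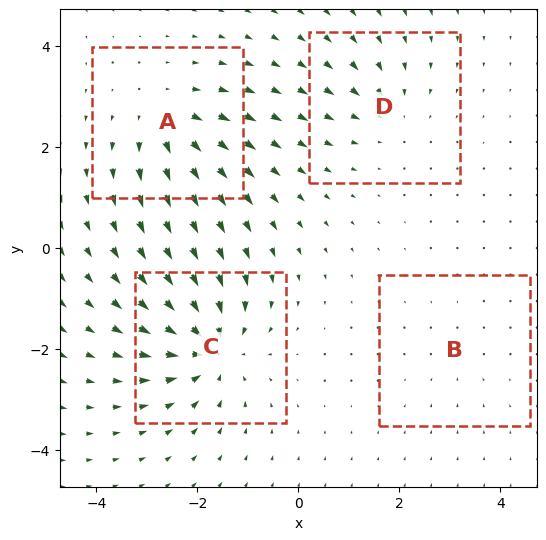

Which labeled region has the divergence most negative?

Divergence at each region's feature centre — A: about +5, B: about -2, C: about -7, D: about -3. Region C is most negative.

C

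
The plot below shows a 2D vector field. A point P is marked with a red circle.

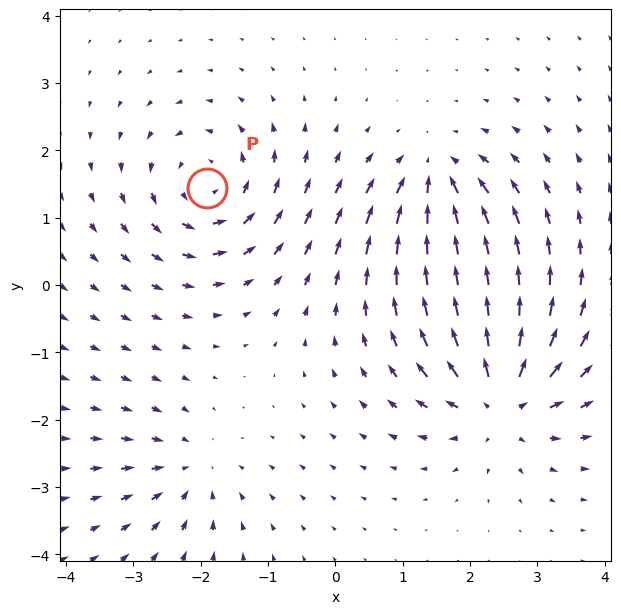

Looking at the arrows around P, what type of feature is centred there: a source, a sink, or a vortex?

vortex

At P (-1.9, 1.4) the arrows circulate counterclockwise. Divergence ≈0, curl about +5 — near-zero divergence with nonzero curl is a vortex.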